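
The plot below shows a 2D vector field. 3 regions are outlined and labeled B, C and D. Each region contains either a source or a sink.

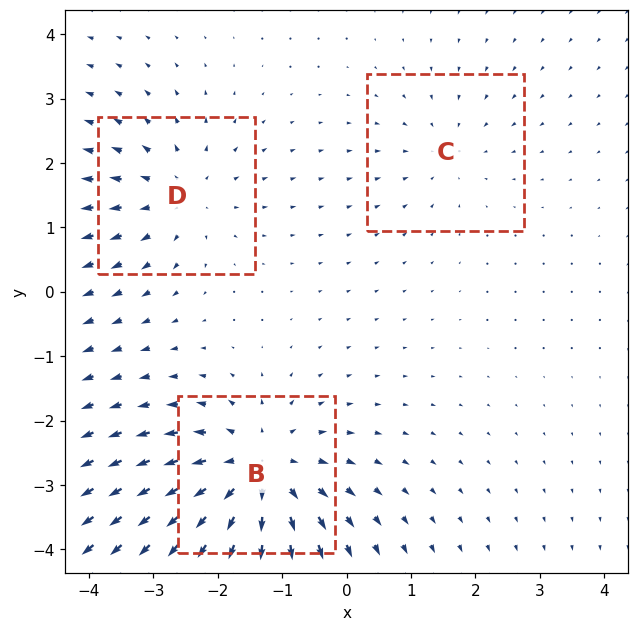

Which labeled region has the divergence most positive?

Divergence at each region's feature centre — B: about +5, C: about -2, D: about +3. Region B is most positive.

B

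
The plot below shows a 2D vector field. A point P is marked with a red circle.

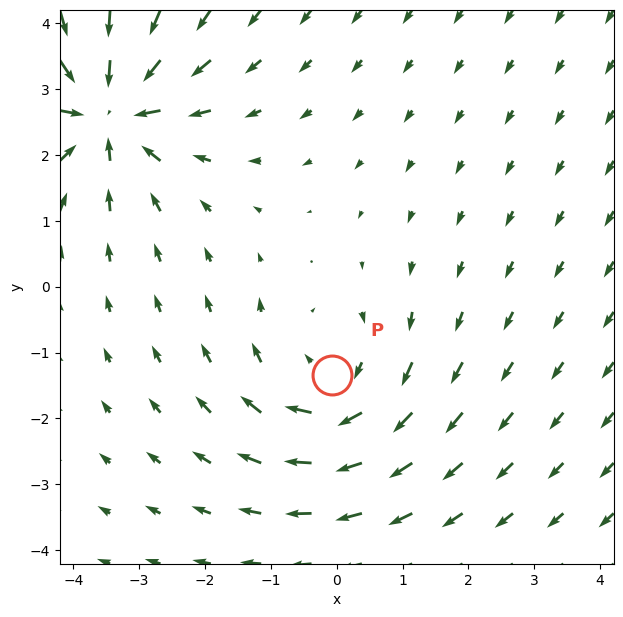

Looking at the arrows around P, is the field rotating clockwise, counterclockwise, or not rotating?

clockwise

Near P at (-0.1, -1.3) the arrows circulate clockwise. The curl (z-component) there is about -3; negative curl means clockwise rotation.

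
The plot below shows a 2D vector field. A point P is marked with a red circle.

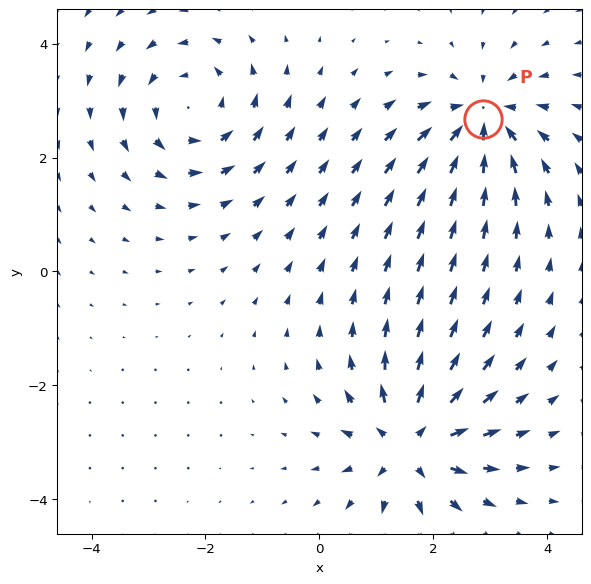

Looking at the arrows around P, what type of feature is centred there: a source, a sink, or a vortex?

sink

At P (2.9, 2.7) the arrows converge inward. Divergence about -5, curl ≈0 — negative divergence with near-zero curl is a sink.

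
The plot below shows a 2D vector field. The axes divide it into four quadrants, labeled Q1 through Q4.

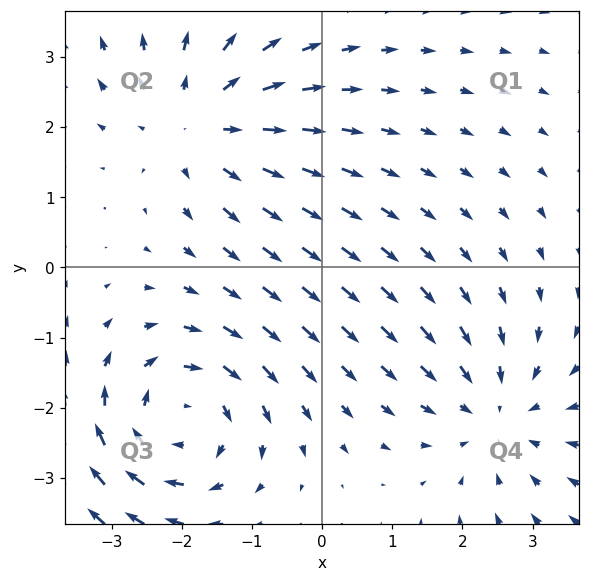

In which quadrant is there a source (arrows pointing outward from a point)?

Q2

The source sits at approximately (-1.8, 2.0), which lies in quadrant Q2. The divergence there is about +4, positive as expected for a source.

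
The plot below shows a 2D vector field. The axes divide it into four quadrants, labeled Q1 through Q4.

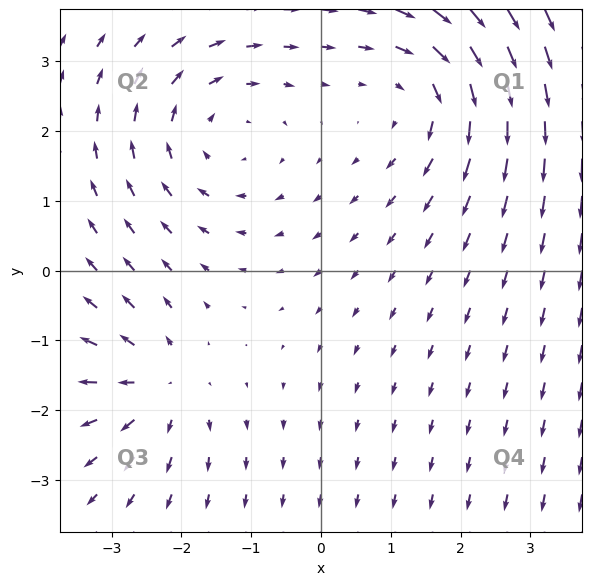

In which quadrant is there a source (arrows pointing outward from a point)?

The source sits at approximately (-2.3, -1.6), which lies in quadrant Q3. The divergence there is about +4, positive as expected for a source.

Q3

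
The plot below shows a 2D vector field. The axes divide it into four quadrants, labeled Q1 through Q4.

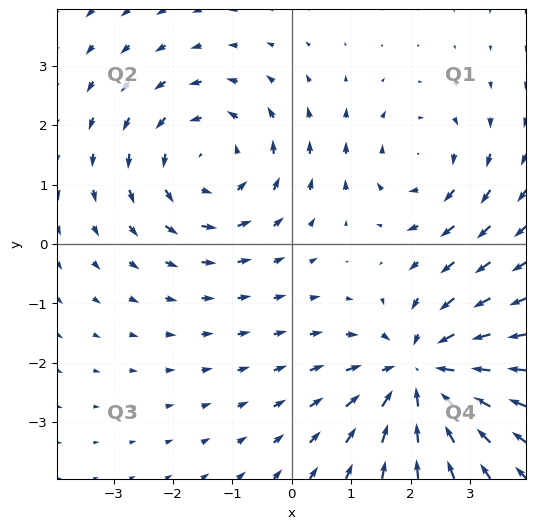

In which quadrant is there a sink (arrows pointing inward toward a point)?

The sink sits at approximately (2.2, -2.2), which lies in quadrant Q4. The divergence there is about -4, negative as expected for a sink.

Q4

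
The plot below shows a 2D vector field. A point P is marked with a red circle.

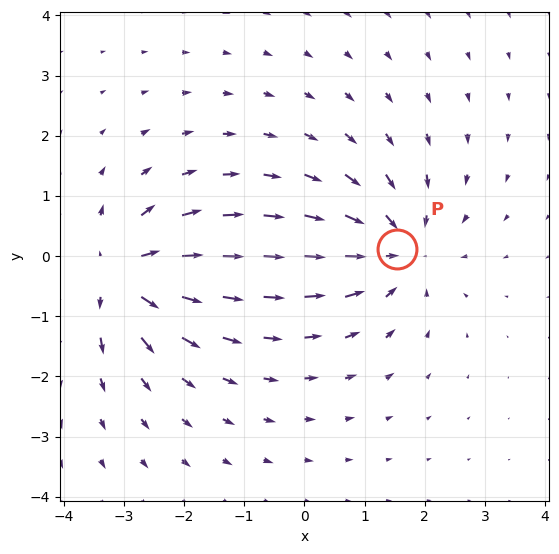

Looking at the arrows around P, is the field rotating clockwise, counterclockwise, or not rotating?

not rotating

Near P at (1.5, 0.1) the arrows show no circulation. The curl there is ≈0.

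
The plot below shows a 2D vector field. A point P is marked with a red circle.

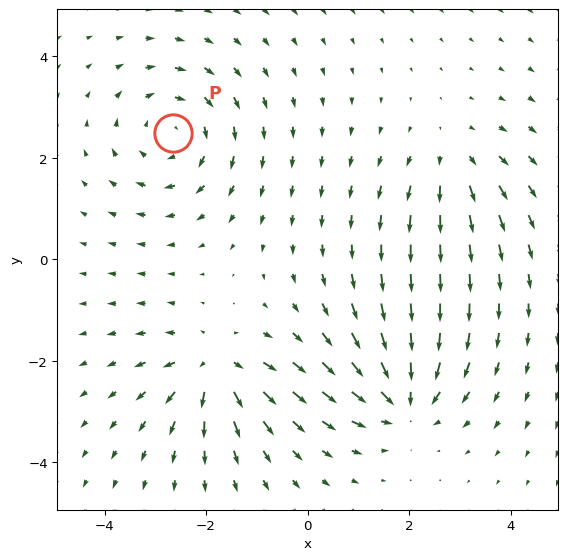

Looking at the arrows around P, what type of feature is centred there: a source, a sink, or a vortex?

At P (-2.7, 2.5) the arrows circulate clockwise. Divergence ≈0, curl about -4 — near-zero divergence with nonzero curl is a vortex.

vortex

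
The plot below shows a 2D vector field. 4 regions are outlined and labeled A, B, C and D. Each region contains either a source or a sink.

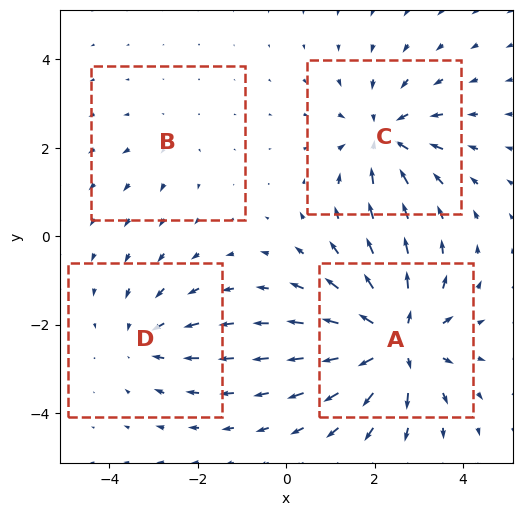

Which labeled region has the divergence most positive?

A

Divergence at each region's feature centre — A: about +7, B: about +2, C: about -5, D: about -3. Region A is most positive.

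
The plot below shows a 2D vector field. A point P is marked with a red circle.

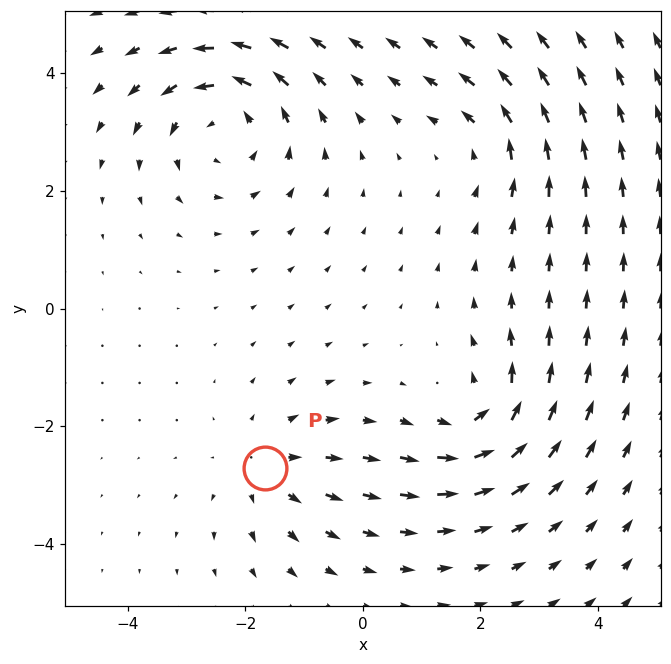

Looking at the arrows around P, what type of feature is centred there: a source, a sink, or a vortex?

source

At P (-1.7, -2.7) the arrows spread outward. Divergence about +3, curl ≈0 — positive divergence with near-zero curl is a source.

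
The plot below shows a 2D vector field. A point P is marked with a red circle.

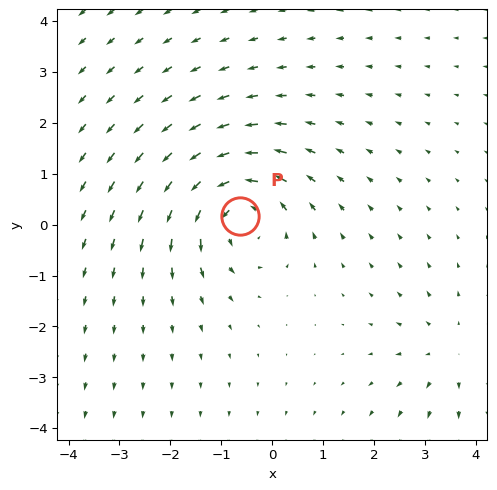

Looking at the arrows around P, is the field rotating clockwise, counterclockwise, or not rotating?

Near P at (-0.6, 0.2) the arrows circulate counterclockwise. The curl (z-component) there is about +5; positive curl means counterclockwise rotation.

counterclockwise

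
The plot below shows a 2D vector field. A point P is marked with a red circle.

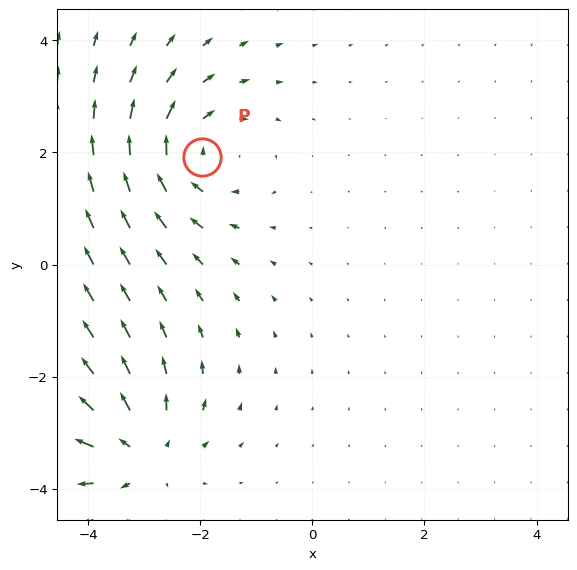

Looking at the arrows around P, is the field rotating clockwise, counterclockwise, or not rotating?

Near P at (-2.0, 1.9) the arrows circulate clockwise. The curl (z-component) there is about -3; negative curl means clockwise rotation.

clockwise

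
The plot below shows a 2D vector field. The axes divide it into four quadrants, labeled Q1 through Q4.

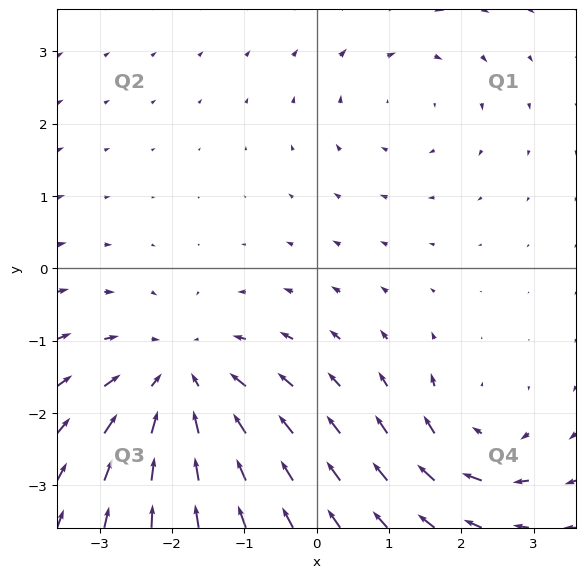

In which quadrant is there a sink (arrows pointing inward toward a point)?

The sink sits at approximately (-1.9, -1.6), which lies in quadrant Q3. The divergence there is about -4, negative as expected for a sink.

Q3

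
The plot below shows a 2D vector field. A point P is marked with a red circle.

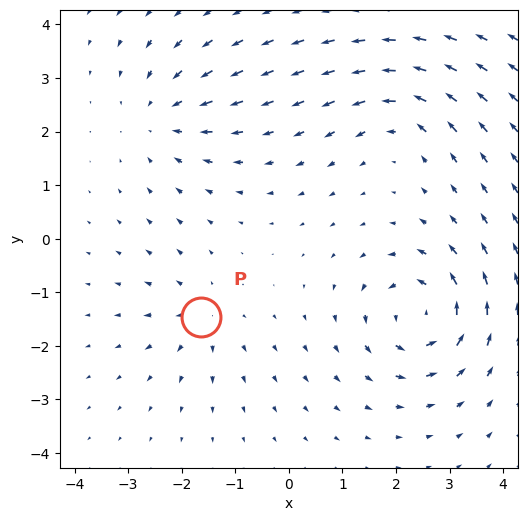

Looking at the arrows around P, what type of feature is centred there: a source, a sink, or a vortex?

source

At P (-1.6, -1.5) the arrows spread outward. Divergence about +3, curl ≈0 — positive divergence with near-zero curl is a source.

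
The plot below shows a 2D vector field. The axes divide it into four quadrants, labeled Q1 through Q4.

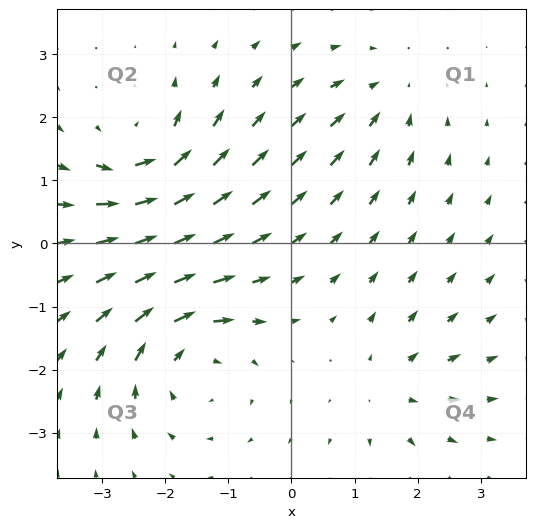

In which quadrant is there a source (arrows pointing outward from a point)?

Q4

The source sits at approximately (1.6, -2.3), which lies in quadrant Q4. The divergence there is about +4, positive as expected for a source.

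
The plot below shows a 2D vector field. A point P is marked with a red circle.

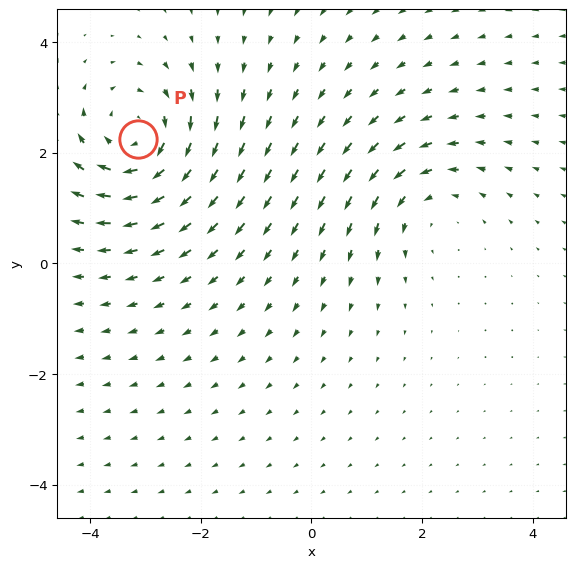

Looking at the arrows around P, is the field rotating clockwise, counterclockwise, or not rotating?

clockwise

Near P at (-3.1, 2.3) the arrows circulate clockwise. The curl (z-component) there is about -5; negative curl means clockwise rotation.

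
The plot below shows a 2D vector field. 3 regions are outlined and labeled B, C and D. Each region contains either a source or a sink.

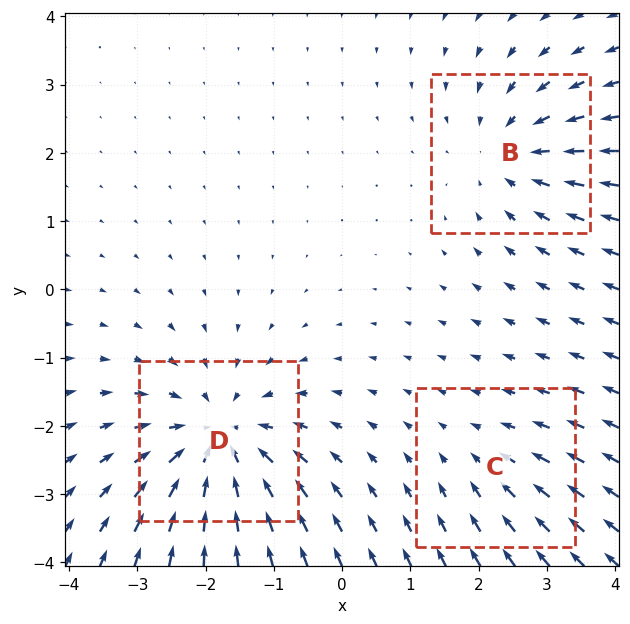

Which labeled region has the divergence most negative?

Divergence at each region's feature centre — B: about -3, C: about -2, D: about -5. Region D is most negative.

D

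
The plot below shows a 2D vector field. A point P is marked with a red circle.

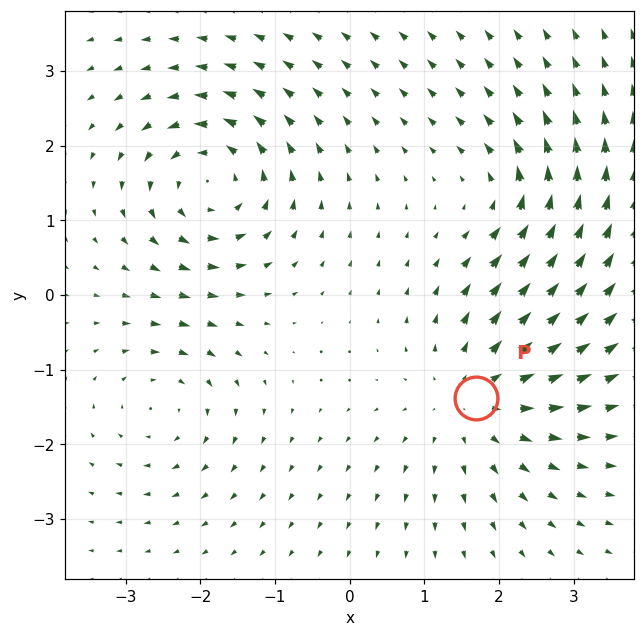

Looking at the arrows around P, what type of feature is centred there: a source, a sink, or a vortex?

At P (1.7, -1.4) the arrows spread outward. Divergence about +4, curl ≈0 — positive divergence with near-zero curl is a source.

source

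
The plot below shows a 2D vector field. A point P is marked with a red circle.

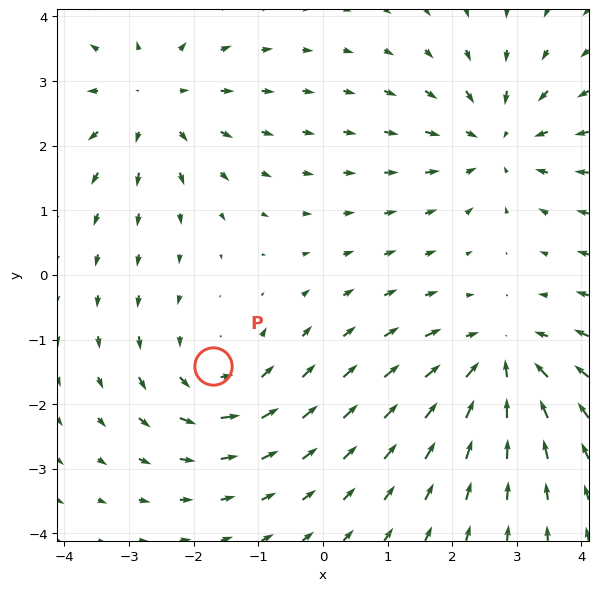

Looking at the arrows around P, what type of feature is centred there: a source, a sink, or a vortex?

vortex

At P (-1.7, -1.4) the arrows circulate counterclockwise. Divergence ≈0, curl about +4 — near-zero divergence with nonzero curl is a vortex.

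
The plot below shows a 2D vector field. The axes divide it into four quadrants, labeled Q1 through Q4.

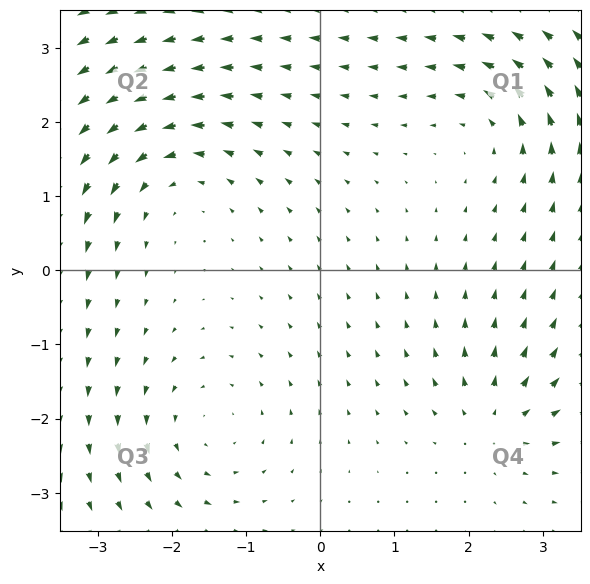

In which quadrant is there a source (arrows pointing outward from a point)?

The source sits at approximately (2.4, -2.0), which lies in quadrant Q4. The divergence there is about +4, positive as expected for a source.

Q4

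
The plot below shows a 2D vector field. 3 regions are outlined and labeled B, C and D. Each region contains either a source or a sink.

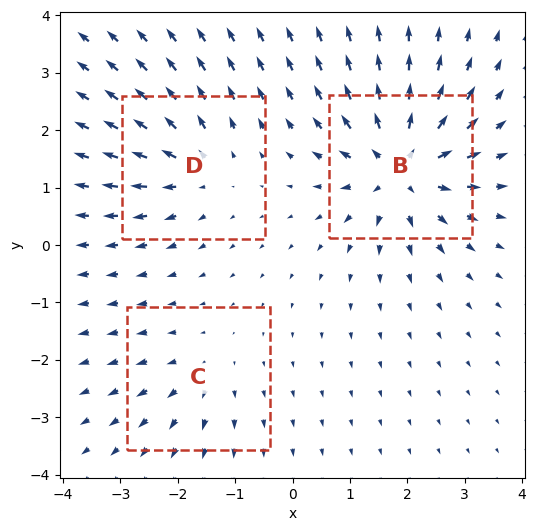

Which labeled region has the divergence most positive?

Divergence at each region's feature centre — B: about +6, C: about +2, D: about +4. Region B is most positive.

B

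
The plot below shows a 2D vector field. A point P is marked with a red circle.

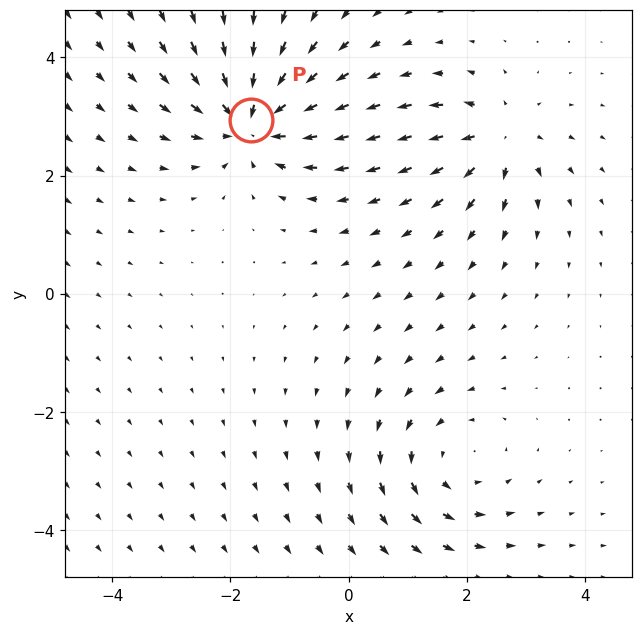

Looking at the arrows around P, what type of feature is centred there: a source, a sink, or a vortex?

At P (-1.6, 2.9) the arrows converge inward. Divergence about -6, curl ≈0 — negative divergence with near-zero curl is a sink.

sink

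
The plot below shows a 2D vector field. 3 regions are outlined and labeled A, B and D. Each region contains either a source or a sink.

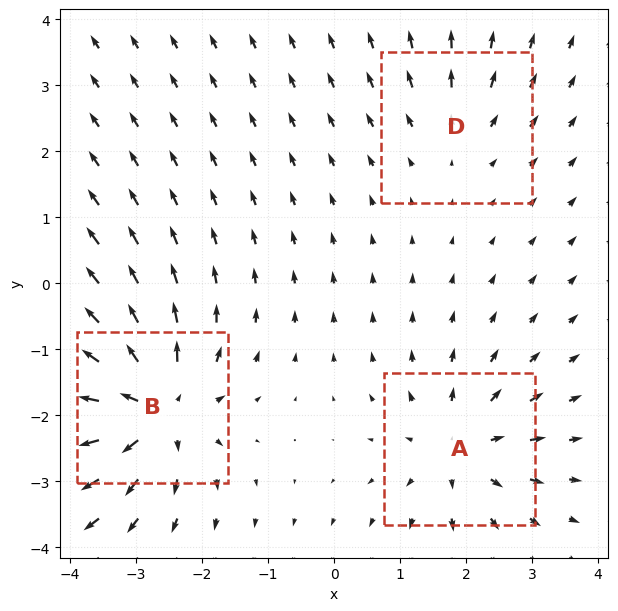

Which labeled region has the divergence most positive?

Divergence at each region's feature centre — A: about +4, B: about +6, D: about +2. Region B is most positive.

B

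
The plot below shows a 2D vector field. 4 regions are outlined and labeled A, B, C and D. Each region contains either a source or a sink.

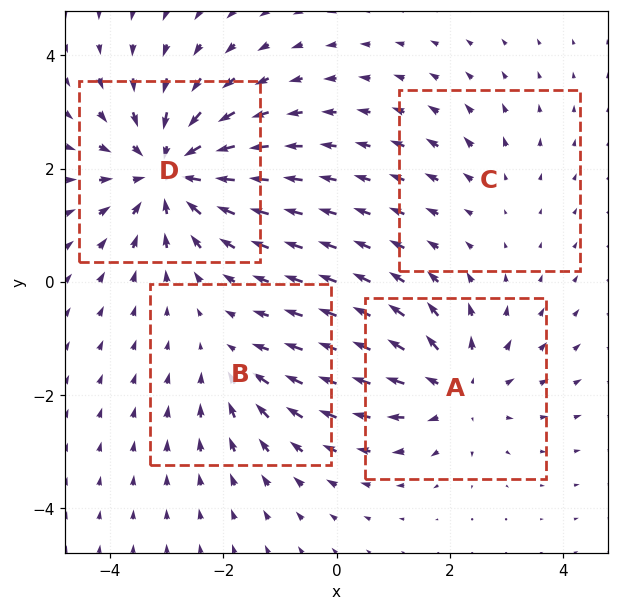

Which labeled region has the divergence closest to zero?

C

Divergence at each region's feature centre — A: about +4, B: about -3, C: about +2, D: about -6. Region C is closest to zero.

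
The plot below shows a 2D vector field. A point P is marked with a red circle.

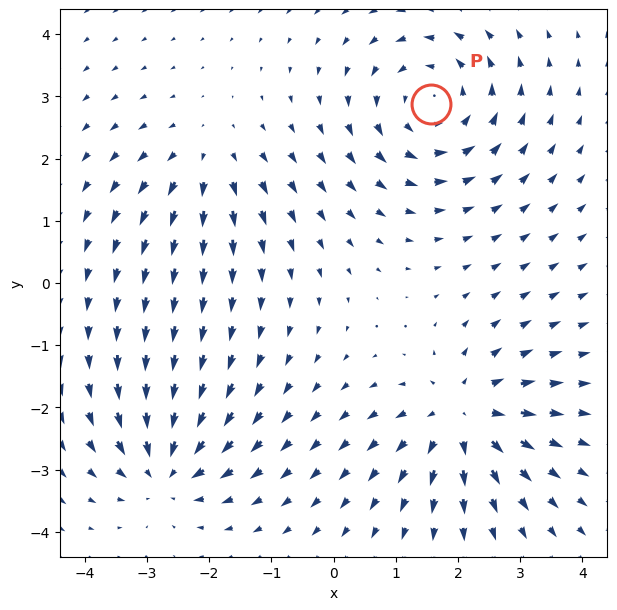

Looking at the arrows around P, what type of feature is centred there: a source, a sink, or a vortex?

vortex

At P (1.6, 2.9) the arrows circulate counterclockwise. Divergence ≈0, curl about +5 — near-zero divergence with nonzero curl is a vortex.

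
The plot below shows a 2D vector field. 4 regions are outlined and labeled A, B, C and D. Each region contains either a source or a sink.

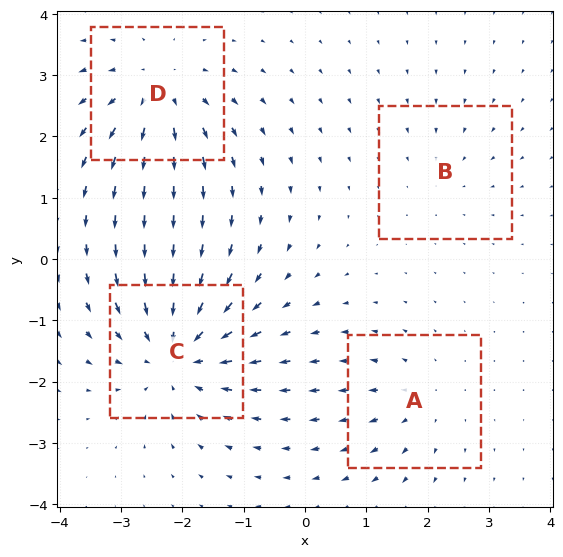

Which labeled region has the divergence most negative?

Divergence at each region's feature centre — A: about +3, B: about -2, C: about -6, D: about +5. Region C is most negative.

C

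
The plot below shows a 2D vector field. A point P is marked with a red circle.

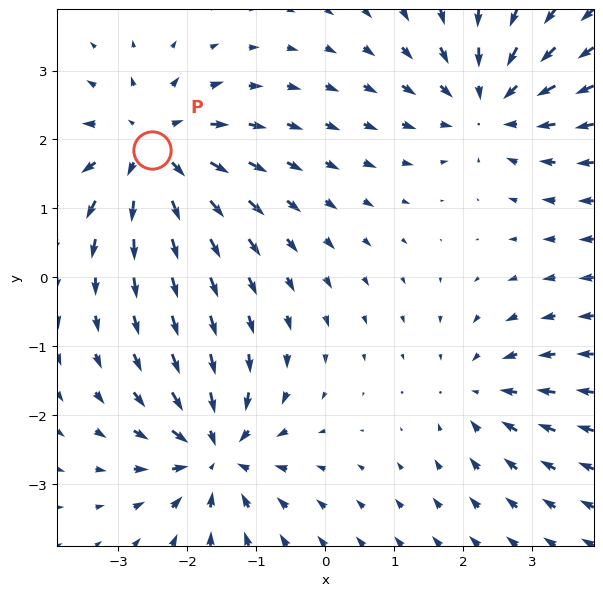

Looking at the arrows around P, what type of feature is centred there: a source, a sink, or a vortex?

source

At P (-2.5, 1.8) the arrows spread outward. Divergence about +5, curl ≈0 — positive divergence with near-zero curl is a source.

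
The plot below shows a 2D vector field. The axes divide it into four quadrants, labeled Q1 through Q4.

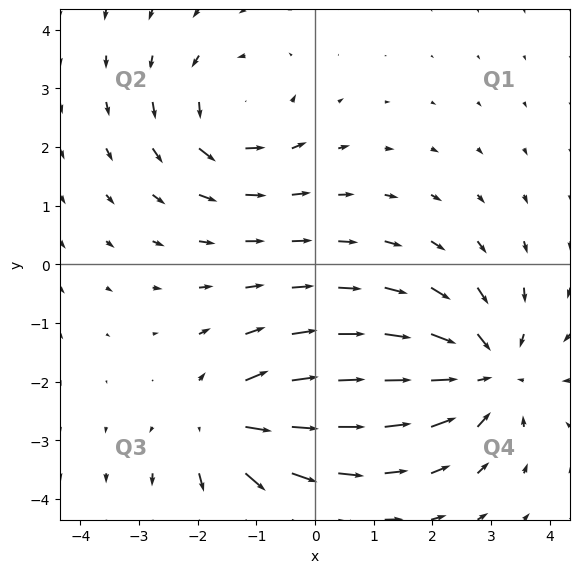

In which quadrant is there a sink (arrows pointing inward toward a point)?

Q4

The sink sits at approximately (2.9, -1.8), which lies in quadrant Q4. The divergence there is about -4, negative as expected for a sink.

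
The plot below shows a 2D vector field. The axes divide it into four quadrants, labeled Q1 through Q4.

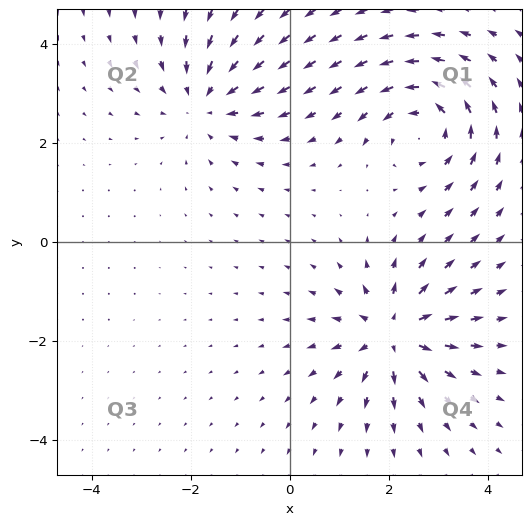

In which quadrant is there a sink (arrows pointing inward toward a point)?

Q2

The sink sits at approximately (-1.7, 2.8), which lies in quadrant Q2. The divergence there is about -3, negative as expected for a sink.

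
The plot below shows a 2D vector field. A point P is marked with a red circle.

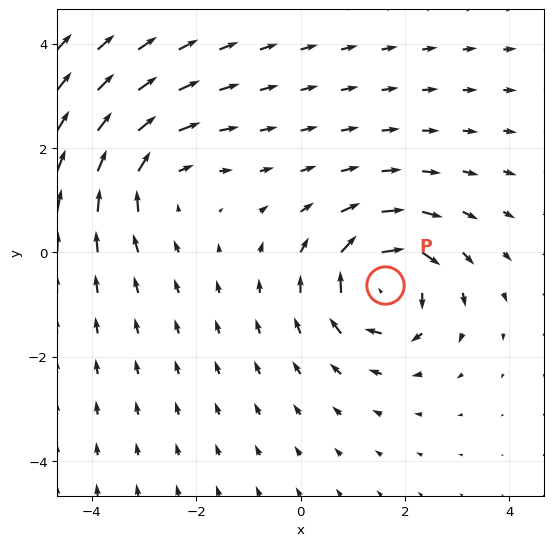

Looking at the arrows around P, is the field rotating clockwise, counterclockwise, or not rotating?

clockwise

Near P at (1.6, -0.6) the arrows circulate clockwise. The curl (z-component) there is about -5; negative curl means clockwise rotation.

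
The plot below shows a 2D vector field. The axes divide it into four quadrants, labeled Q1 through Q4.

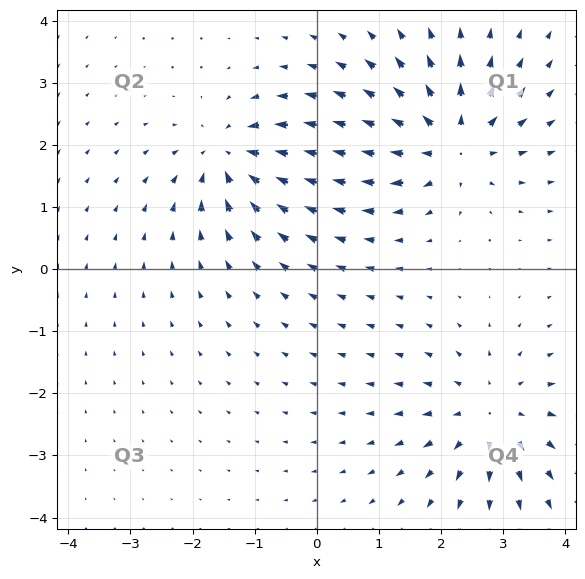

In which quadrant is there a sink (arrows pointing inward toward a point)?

The sink sits at approximately (-1.4, 1.8), which lies in quadrant Q2. The divergence there is about -6, negative as expected for a sink.

Q2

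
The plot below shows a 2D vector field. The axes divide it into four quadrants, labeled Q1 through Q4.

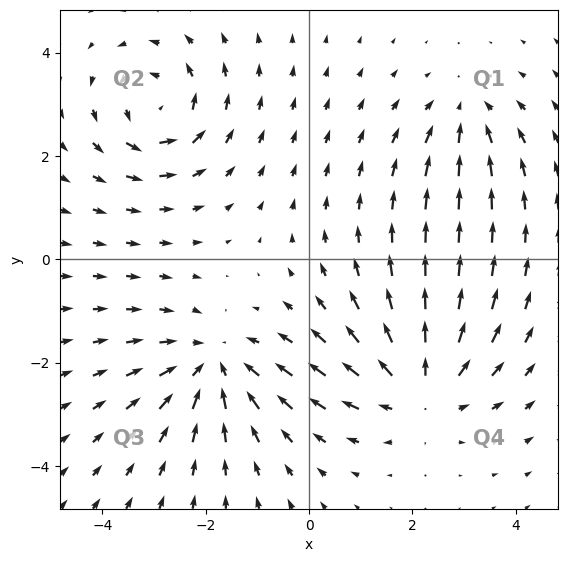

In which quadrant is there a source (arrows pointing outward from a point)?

Q4

The source sits at approximately (2.2, -2.5), which lies in quadrant Q4. The divergence there is about +4, positive as expected for a source.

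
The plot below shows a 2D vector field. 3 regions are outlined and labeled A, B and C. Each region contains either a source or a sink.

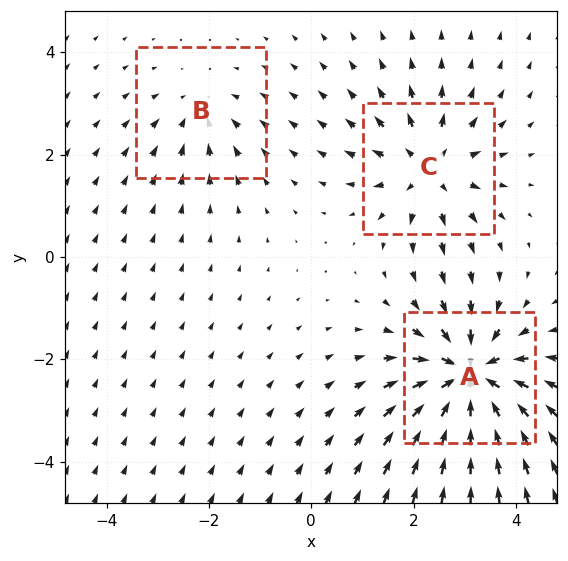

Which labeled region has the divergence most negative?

Divergence at each region's feature centre — A: about -6, B: about -2, C: about +4. Region A is most negative.

A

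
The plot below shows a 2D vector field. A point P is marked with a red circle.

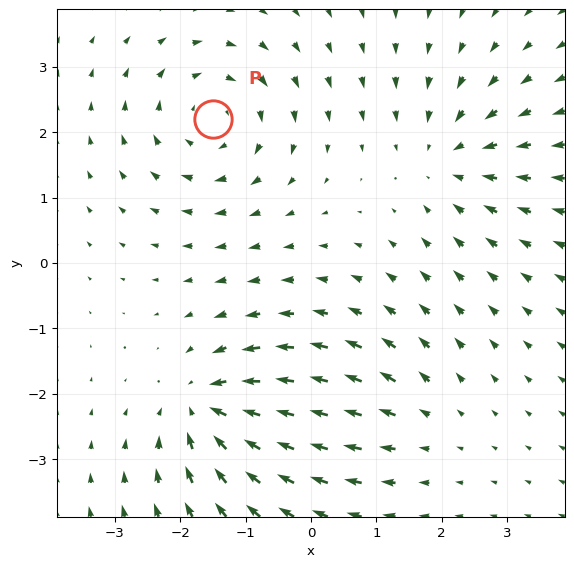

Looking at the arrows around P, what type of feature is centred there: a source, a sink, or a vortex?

At P (-1.5, 2.2) the arrows circulate clockwise. Divergence ≈0, curl about -5 — near-zero divergence with nonzero curl is a vortex.

vortex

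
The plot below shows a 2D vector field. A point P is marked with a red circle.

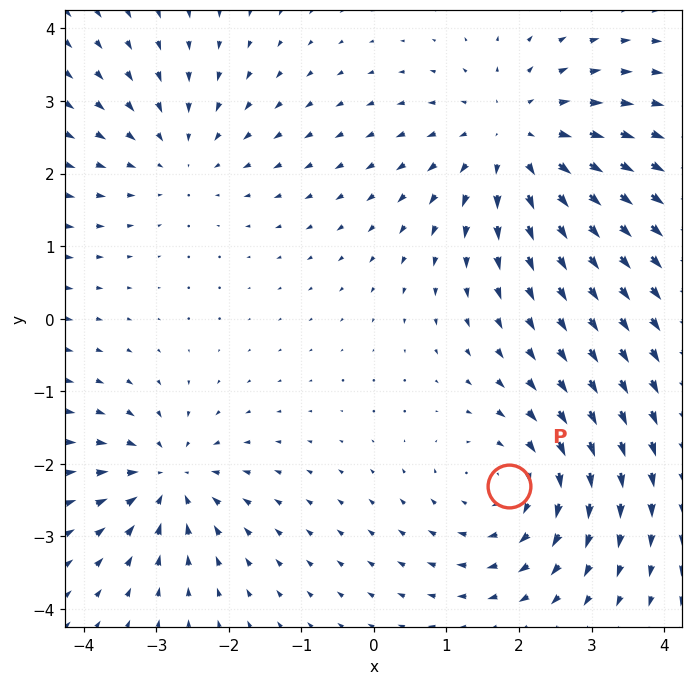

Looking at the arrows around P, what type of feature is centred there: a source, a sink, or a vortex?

vortex

At P (1.9, -2.3) the arrows circulate clockwise. Divergence ≈0, curl about -4 — near-zero divergence with nonzero curl is a vortex.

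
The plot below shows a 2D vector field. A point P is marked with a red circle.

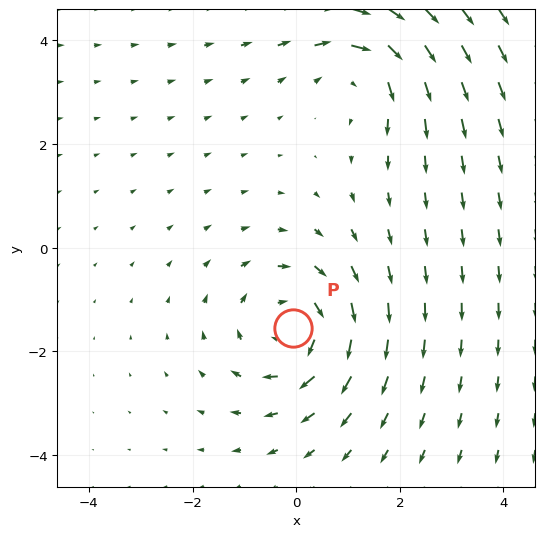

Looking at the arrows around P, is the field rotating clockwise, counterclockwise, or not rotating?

Near P at (-0.1, -1.6) the arrows circulate clockwise. The curl (z-component) there is about -4; negative curl means clockwise rotation.

clockwise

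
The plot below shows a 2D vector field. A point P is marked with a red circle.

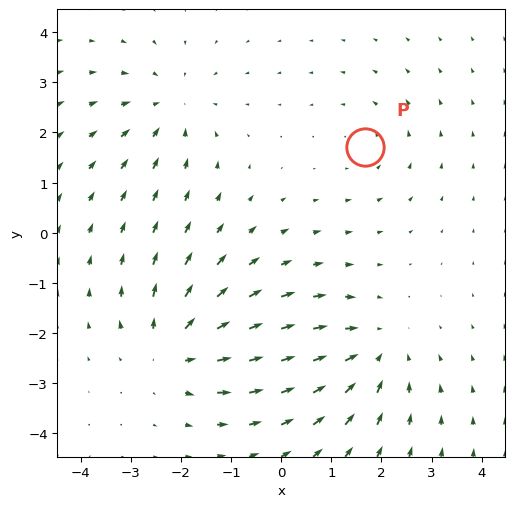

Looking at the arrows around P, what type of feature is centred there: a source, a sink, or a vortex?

vortex

At P (1.7, 1.7) the arrows circulate counterclockwise. Divergence ≈0, curl about +2 — near-zero divergence with nonzero curl is a vortex.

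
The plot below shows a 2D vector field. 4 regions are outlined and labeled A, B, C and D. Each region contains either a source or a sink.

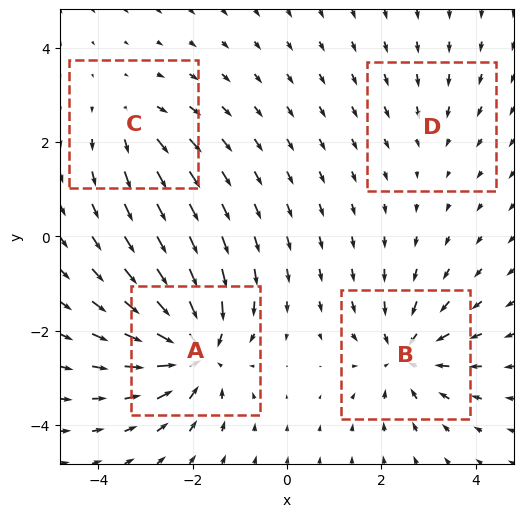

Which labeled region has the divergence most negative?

A

Divergence at each region's feature centre — A: about -8, B: about -6, C: about +3, D: about -2. Region A is most negative.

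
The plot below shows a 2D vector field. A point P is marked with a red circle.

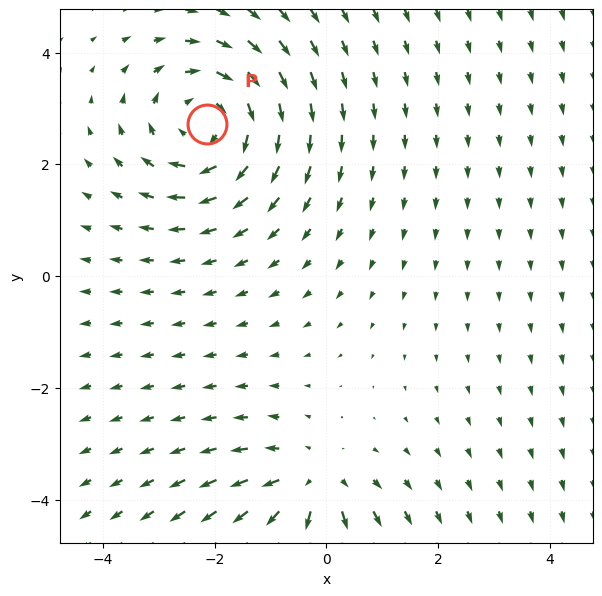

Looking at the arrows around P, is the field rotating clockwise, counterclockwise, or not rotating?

clockwise

Near P at (-2.1, 2.7) the arrows circulate clockwise. The curl (z-component) there is about -4; negative curl means clockwise rotation.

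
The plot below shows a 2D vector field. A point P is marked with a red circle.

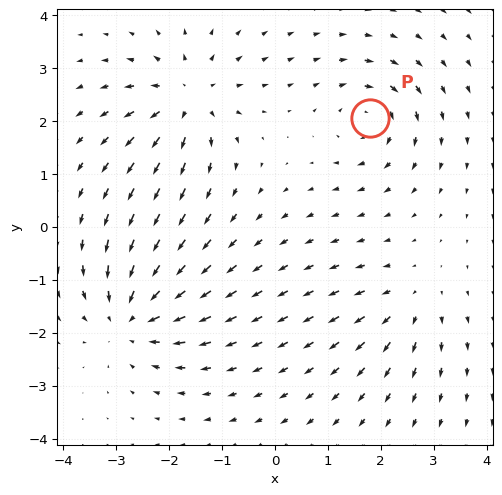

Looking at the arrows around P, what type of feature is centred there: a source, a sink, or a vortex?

vortex

At P (1.8, 2.1) the arrows circulate clockwise. Divergence ≈0, curl about -5 — near-zero divergence with nonzero curl is a vortex.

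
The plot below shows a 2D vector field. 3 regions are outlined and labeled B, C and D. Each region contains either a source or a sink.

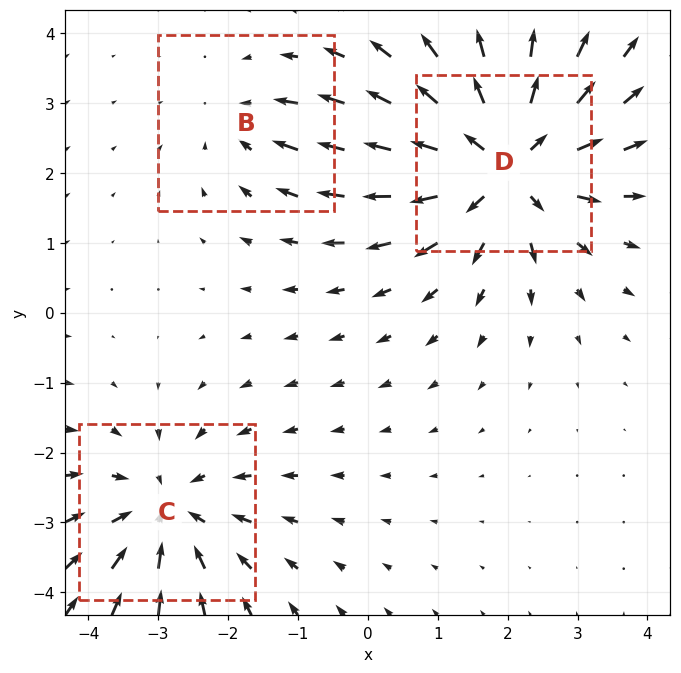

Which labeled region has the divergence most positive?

D

Divergence at each region's feature centre — B: about -2, C: about -3, D: about +5. Region D is most positive.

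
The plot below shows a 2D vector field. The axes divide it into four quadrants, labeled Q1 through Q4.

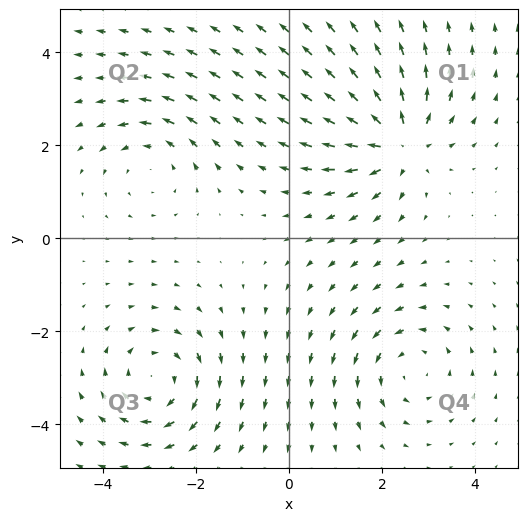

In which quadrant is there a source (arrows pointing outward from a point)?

The source sits at approximately (2.4, 2.1), which lies in quadrant Q1. The divergence there is about +6, positive as expected for a source.

Q1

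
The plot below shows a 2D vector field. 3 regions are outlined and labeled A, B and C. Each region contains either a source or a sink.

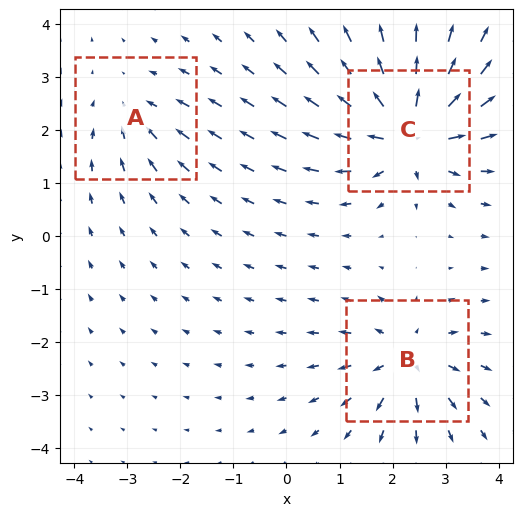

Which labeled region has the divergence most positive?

C

Divergence at each region's feature centre — A: about -2, B: about +4, C: about +6. Region C is most positive.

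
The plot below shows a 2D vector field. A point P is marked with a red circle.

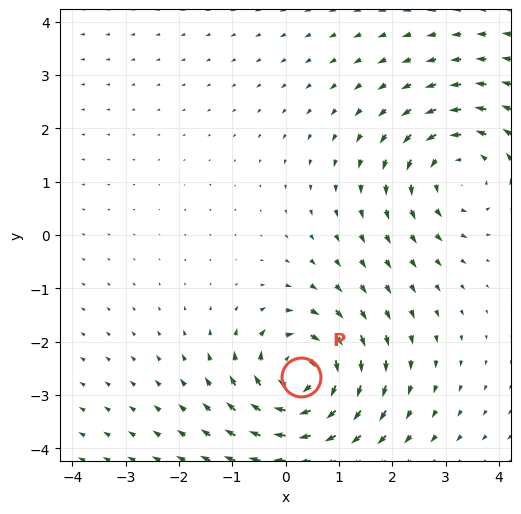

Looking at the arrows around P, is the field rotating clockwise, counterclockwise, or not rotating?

Near P at (0.3, -2.7) the arrows circulate clockwise. The curl (z-component) there is about -5; negative curl means clockwise rotation.

clockwise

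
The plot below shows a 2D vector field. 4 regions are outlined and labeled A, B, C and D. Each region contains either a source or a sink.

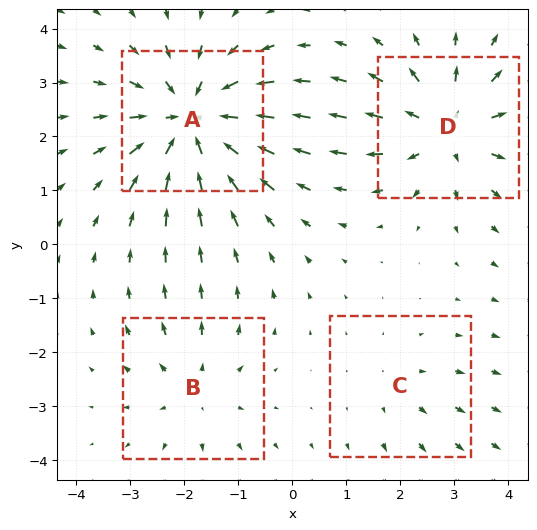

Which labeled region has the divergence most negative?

A

Divergence at each region's feature centre — A: about -6, B: about +3, C: about +2, D: about +5. Region A is most negative.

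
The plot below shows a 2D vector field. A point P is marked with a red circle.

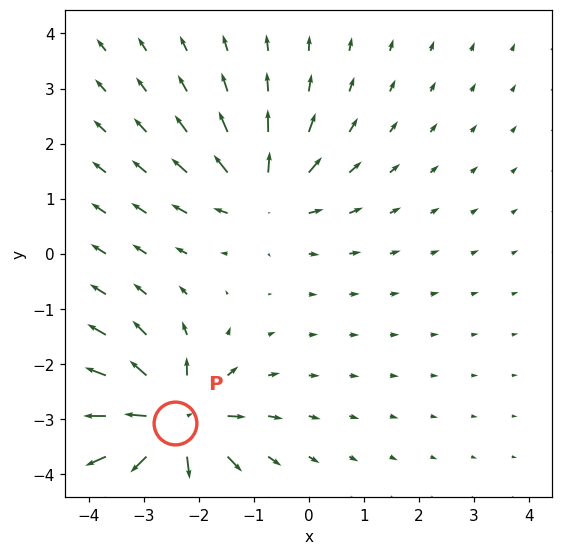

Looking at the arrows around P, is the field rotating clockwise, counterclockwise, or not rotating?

Near P at (-2.4, -3.1) the arrows show no circulation. The curl there is ≈0.

not rotating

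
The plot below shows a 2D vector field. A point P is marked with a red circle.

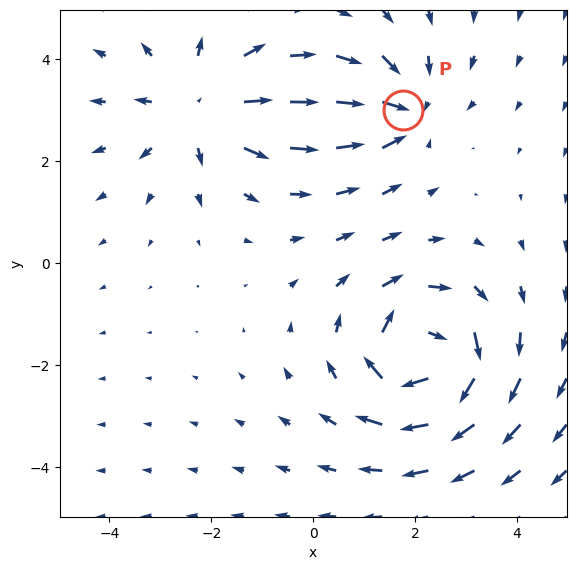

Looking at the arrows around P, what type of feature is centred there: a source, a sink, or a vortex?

sink

At P (1.8, 3.0) the arrows converge inward. Divergence about -4, curl ≈0 — negative divergence with near-zero curl is a sink.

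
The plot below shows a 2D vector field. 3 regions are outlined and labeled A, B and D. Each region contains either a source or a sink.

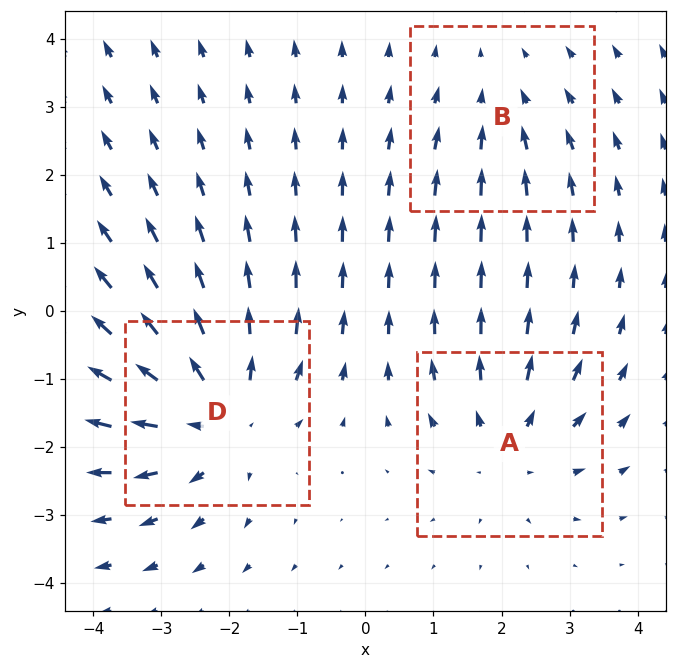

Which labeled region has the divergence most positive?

Divergence at each region's feature centre — A: about +3, B: about -2, D: about +4. Region D is most positive.

D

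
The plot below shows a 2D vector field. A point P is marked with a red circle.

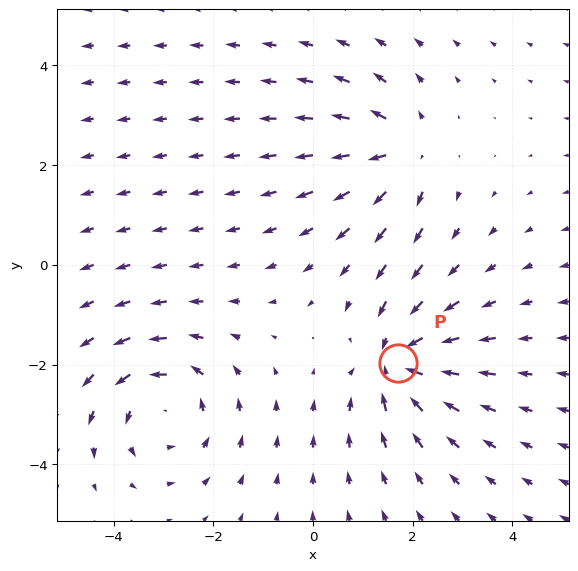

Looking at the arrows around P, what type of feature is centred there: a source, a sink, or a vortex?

At P (1.7, -2.0) the arrows converge inward. Divergence about -4, curl ≈0 — negative divergence with near-zero curl is a sink.

sink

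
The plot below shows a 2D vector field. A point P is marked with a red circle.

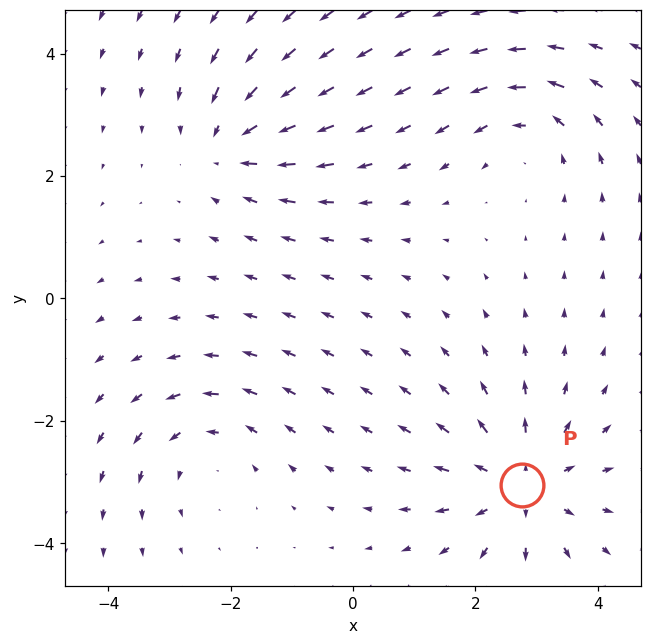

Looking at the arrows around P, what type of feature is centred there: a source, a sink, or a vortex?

At P (2.8, -3.1) the arrows spread outward. Divergence about +5, curl ≈0 — positive divergence with near-zero curl is a source.

source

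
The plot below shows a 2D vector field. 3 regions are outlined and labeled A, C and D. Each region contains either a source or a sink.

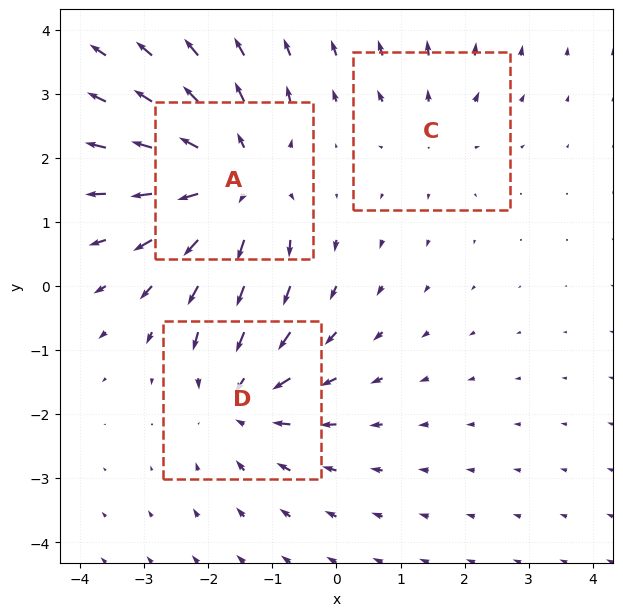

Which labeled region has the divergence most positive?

A

Divergence at each region's feature centre — A: about +5, C: about +2, D: about -3. Region A is most positive.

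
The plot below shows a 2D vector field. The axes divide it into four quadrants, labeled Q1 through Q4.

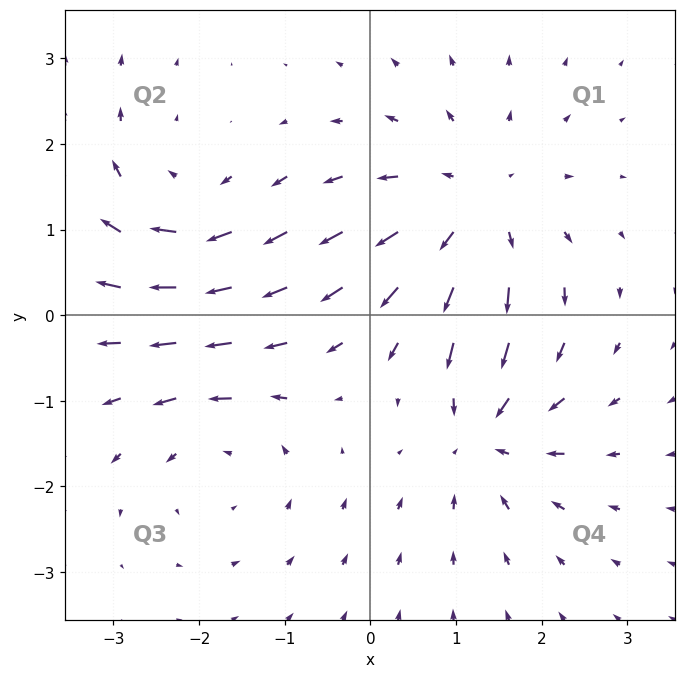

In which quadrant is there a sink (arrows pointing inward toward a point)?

Q4

The sink sits at approximately (1.3, -1.4), which lies in quadrant Q4. The divergence there is about -5, negative as expected for a sink.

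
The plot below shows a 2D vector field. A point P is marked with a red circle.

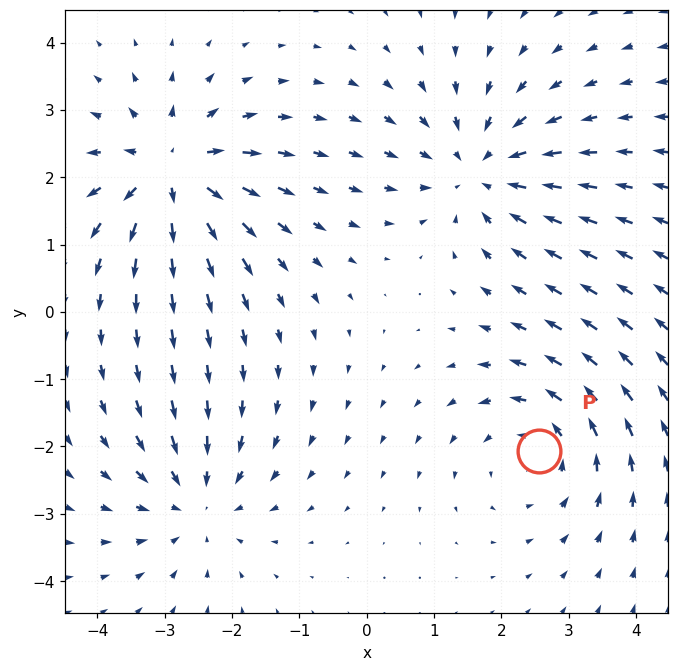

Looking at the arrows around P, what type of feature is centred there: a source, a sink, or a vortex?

vortex

At P (2.6, -2.1) the arrows circulate counterclockwise. Divergence ≈0, curl about +3 — near-zero divergence with nonzero curl is a vortex.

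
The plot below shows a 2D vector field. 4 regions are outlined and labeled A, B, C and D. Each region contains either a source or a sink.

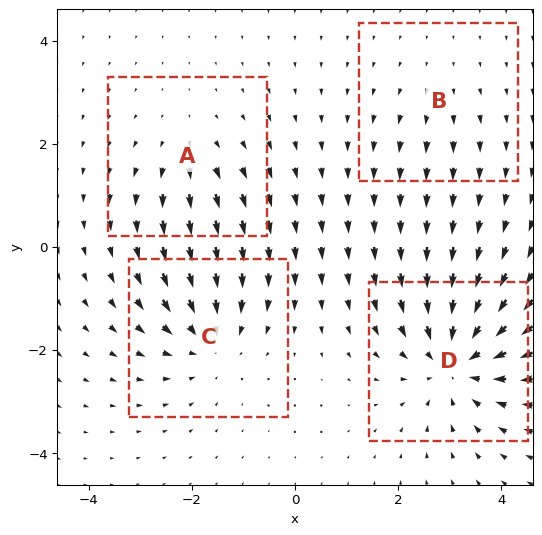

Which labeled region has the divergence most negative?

D

Divergence at each region's feature centre — A: about +3, B: about +2, C: about -4, D: about -6. Region D is most negative.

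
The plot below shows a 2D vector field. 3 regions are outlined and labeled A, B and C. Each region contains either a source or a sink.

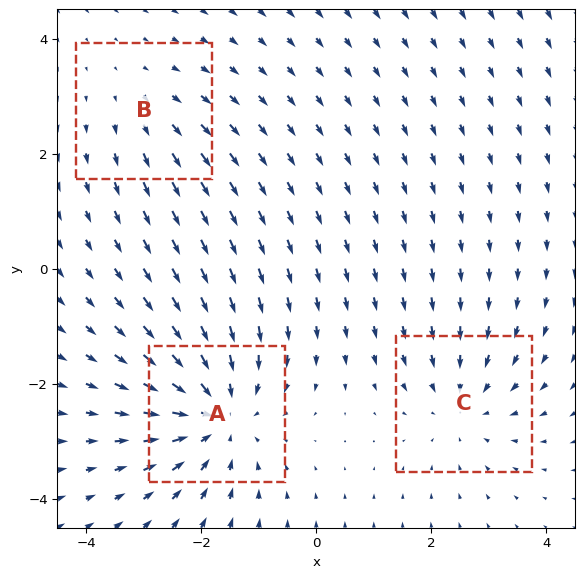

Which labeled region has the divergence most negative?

A

Divergence at each region's feature centre — A: about -4, B: about +2, C: about -3. Region A is most negative.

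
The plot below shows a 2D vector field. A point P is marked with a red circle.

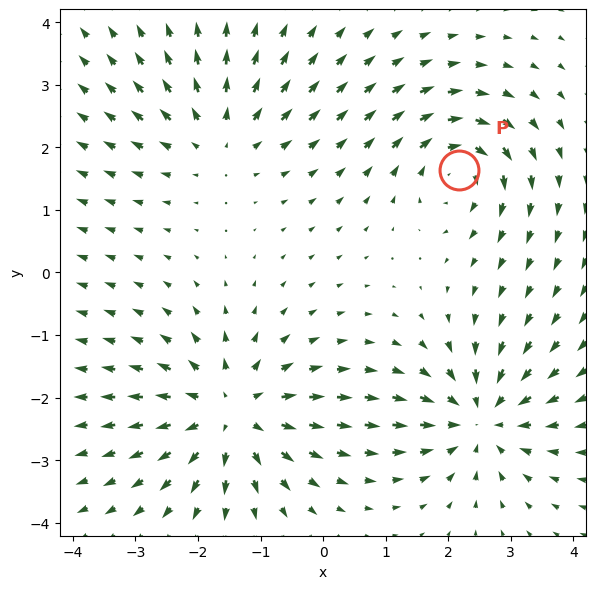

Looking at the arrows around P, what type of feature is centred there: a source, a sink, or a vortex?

At P (2.2, 1.6) the arrows circulate clockwise. Divergence ≈0, curl about -4 — near-zero divergence with nonzero curl is a vortex.

vortex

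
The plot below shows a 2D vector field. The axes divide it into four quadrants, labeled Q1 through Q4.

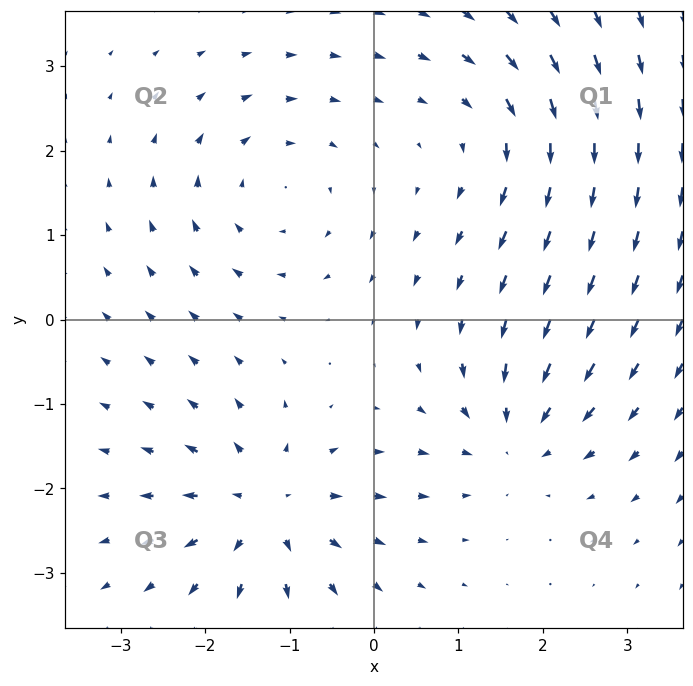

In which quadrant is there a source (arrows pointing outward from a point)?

Q3

The source sits at approximately (-1.3, -2.2), which lies in quadrant Q3. The divergence there is about +6, positive as expected for a source.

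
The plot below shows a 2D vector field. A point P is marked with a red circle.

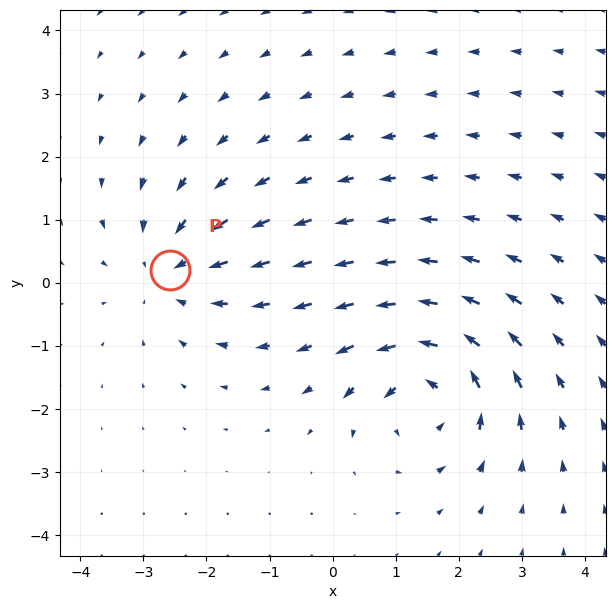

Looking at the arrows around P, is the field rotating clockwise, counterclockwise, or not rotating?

not rotating

Near P at (-2.6, 0.2) the arrows show no circulation. The curl there is ≈0.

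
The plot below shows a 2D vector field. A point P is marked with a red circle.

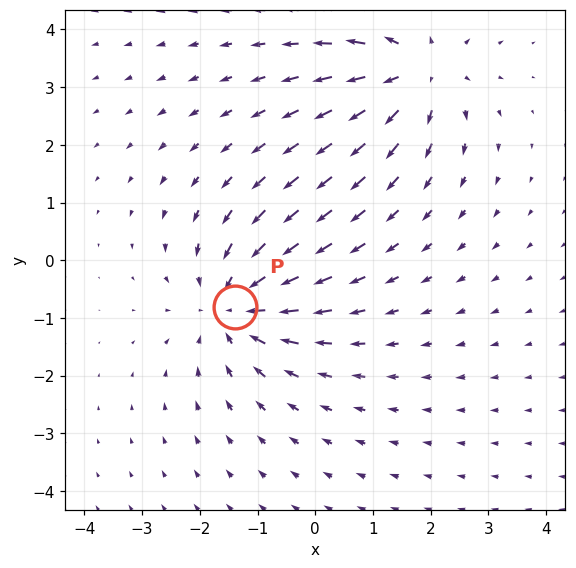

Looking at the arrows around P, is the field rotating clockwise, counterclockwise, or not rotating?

not rotating

Near P at (-1.4, -0.8) the arrows show no circulation. The curl there is ≈0.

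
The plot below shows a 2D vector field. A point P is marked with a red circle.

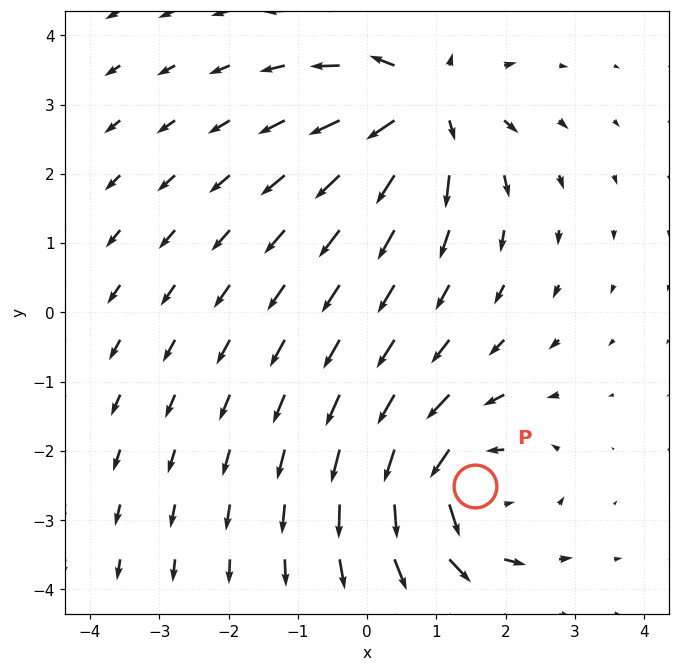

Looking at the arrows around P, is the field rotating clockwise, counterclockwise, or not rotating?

Near P at (1.6, -2.5) the arrows circulate counterclockwise. The curl (z-component) there is about +5; positive curl means counterclockwise rotation.

counterclockwise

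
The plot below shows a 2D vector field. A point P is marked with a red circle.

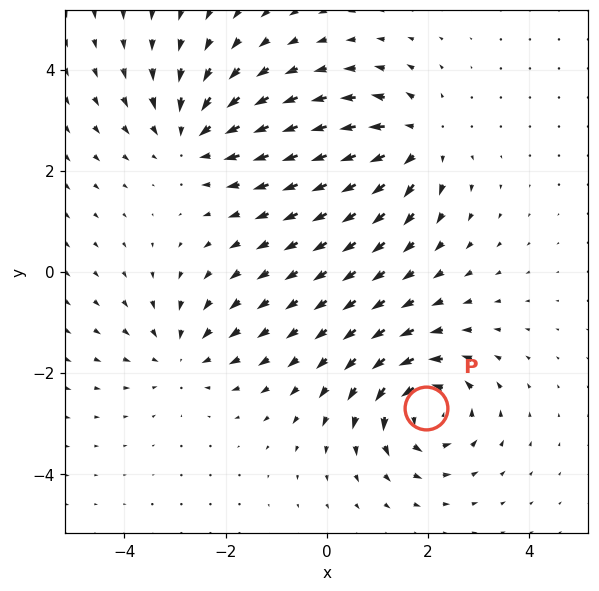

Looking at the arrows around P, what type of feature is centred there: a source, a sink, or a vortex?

At P (2.0, -2.7) the arrows circulate counterclockwise. Divergence ≈0, curl about +5 — near-zero divergence with nonzero curl is a vortex.

vortex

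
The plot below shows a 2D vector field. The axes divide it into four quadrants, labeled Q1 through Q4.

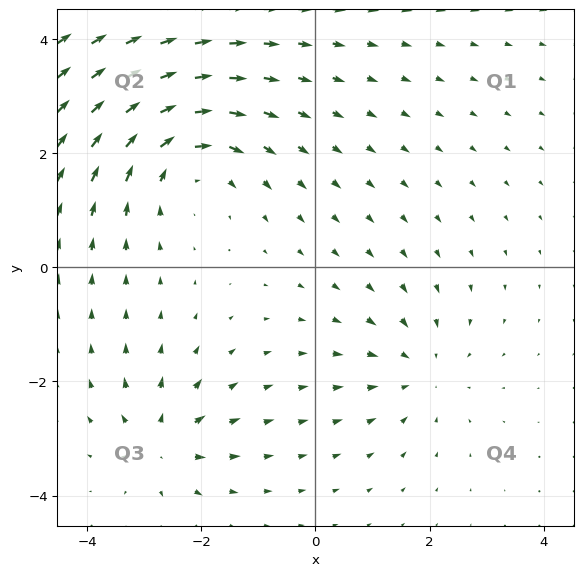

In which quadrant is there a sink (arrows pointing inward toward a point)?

Q4

The sink sits at approximately (1.8, -1.8), which lies in quadrant Q4. The divergence there is about -3, negative as expected for a sink.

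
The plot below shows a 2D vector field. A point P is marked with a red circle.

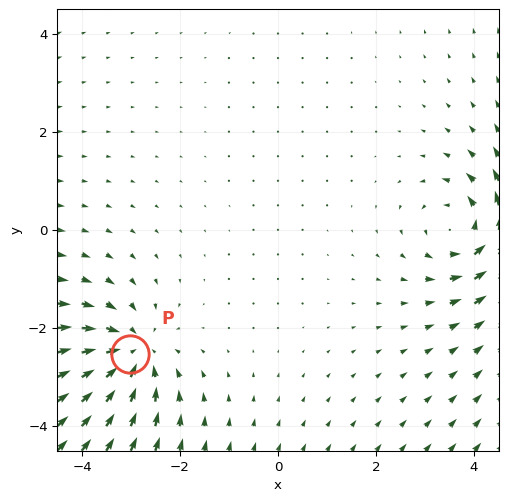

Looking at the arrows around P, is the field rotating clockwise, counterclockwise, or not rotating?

Near P at (-3.0, -2.5) the arrows show no circulation. The curl there is ≈0.

not rotating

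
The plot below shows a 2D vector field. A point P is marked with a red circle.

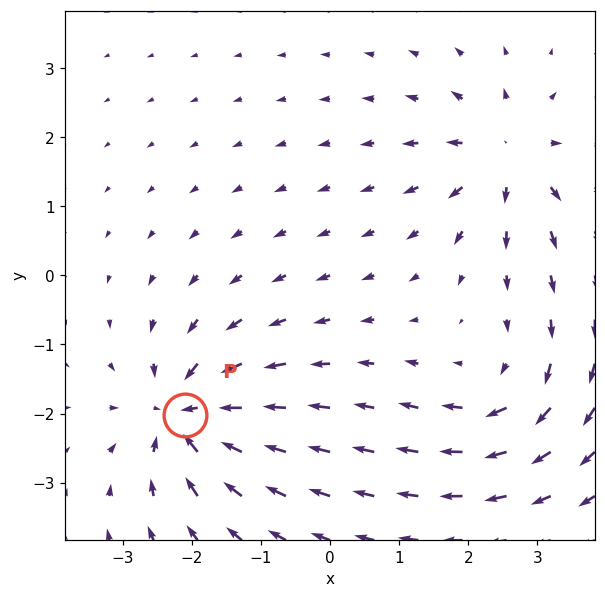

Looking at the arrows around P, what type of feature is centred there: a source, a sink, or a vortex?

At P (-2.1, -2.0) the arrows converge inward. Divergence about -6, curl ≈0 — negative divergence with near-zero curl is a sink.

sink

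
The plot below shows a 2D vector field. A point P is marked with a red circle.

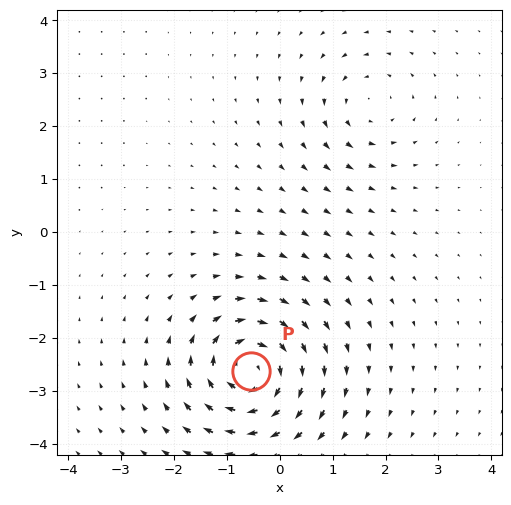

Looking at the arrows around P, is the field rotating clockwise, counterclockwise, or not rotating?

clockwise

Near P at (-0.6, -2.6) the arrows circulate clockwise. The curl (z-component) there is about -7; negative curl means clockwise rotation.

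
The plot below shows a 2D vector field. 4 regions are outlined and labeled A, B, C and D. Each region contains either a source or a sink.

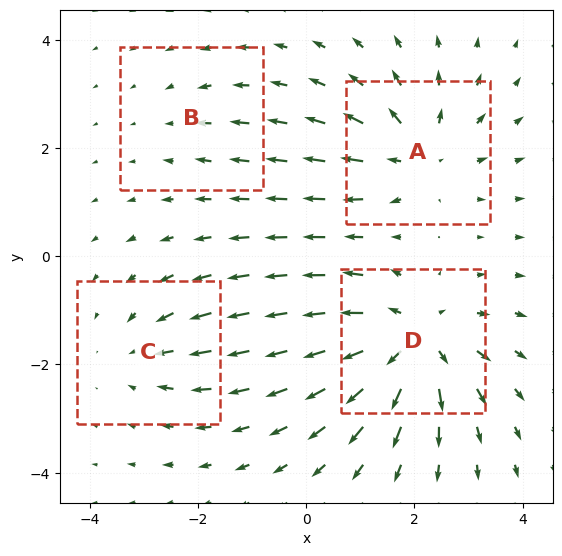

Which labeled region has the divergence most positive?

D

Divergence at each region's feature centre — A: about +5, B: about -2, C: about -3, D: about +7. Region D is most positive.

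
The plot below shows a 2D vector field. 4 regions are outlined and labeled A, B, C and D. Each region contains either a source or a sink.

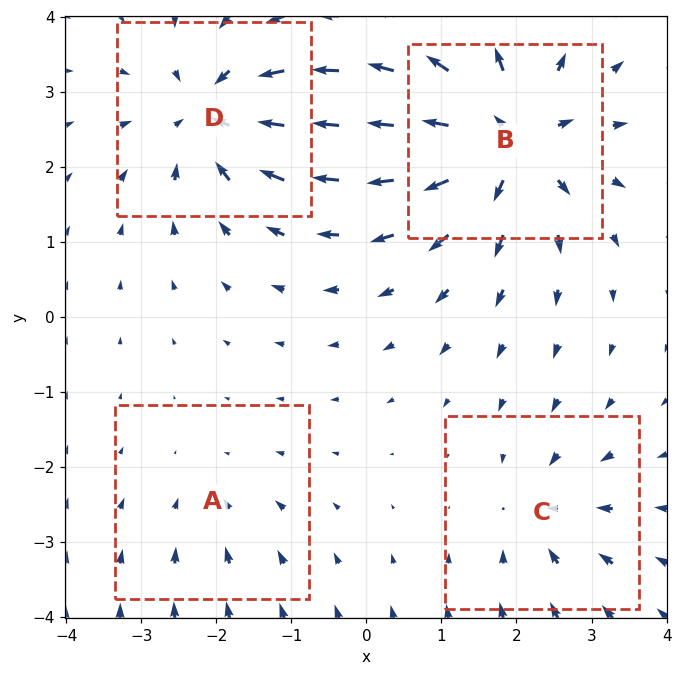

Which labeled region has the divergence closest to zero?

Divergence at each region's feature centre — A: about -2, B: about +7, C: about -4, D: about -6. Region A is closest to zero.

A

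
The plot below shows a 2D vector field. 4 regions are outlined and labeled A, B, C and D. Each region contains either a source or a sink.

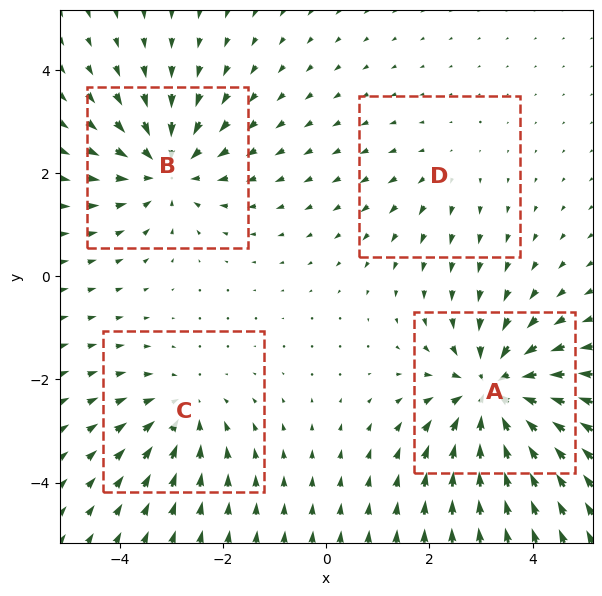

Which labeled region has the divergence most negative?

A

Divergence at each region's feature centre — A: about -6, B: about -5, C: about -3, D: about +2. Region A is most negative.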